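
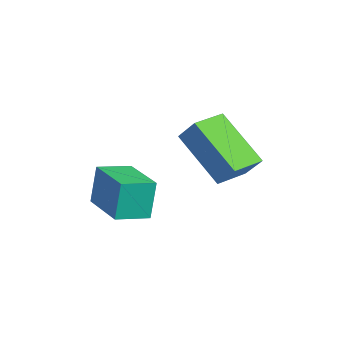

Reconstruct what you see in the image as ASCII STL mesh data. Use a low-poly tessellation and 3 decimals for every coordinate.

solid 
facet normal -0.577 0.816 0.026
outer loop
vertex -4.56 1.494 3.647
vertex -3.295 2.434 2.229
vertex -5.134 1.112 2.881
endloop
endfacet
facet normal -0.597 -0.443 0.669
outer loop
vertex -4.465 0.166 2.851
vertex -4.56 1.494 3.647
vertex -5.134 1.112 2.881
endloop
endfacet
facet normal -0.577 0.816 0.026
outer loop
vertex -5.134 1.112 2.881
vertex -3.295 2.434 2.229
vertex -3.87 2.052 1.463
endloop
endfacet
facet normal -0.558 -0.371 -0.743
outer loop
vertex -3.87 2.052 1.463
vertex -4.465 0.166 2.851
vertex -5.134 1.112 2.881
endloop
endfacet
facet normal 0.557 0.371 0.743
outer loop
vertex -4.56 1.494 3.647
vertex -2.626 1.488 2.199
vertex -3.295 2.434 2.229
endloop
endfacet
facet normal -0.596 -0.444 0.669
outer loop
vertex -3.89 0.548 3.617
vertex -4.56 1.494 3.647
vertex -4.465 0.166 2.851
endloop
endfacet
facet normal 0.557 0.371 0.743
outer loop
vertex -3.89 0.548 3.617
vertex -2.626 1.488 2.199
vertex -4.56 1.494 3.647
endloop
endfacet
facet normal 0.597 0.443 -0.669
outer loop
vertex -3.295 2.434 2.229
vertex -2.626 1.488 2.199
vertex -3.87 2.052 1.463
endloop
endfacet
facet normal -0.557 -0.371 -0.743
outer loop
vertex -3.2 1.106 1.433
vertex -4.465 0.166 2.851
vertex -3.87 2.052 1.463
endloop
endfacet
facet normal 0.597 0.444 -0.669
outer loop
vertex -3.87 2.052 1.463
vertex -2.626 1.488 2.199
vertex -3.2 1.106 1.433
endloop
endfacet
facet normal 0.577 -0.816 -0.026
outer loop
vertex -3.2 1.106 1.433
vertex -3.89 0.548 3.617
vertex -4.465 0.166 2.851
endloop
endfacet
facet normal 0.578 -0.816 -0.026
outer loop
vertex -2.626 1.488 2.199
vertex -3.89 0.548 3.617
vertex -3.2 1.106 1.433
endloop
endfacet
facet normal -0.958 -0.281 -0.051
outer loop
vertex -4.713 -2.211 1.653
vertex -5.014 -1.149 1.464
vertex -4.582 -2.414 0.305
endloop
endfacet
facet normal 0.269 -0.948 0.169
outer loop
vertex -2.866 -1.911 0.396
vertex -4.713 -2.211 1.653
vertex -4.582 -2.414 0.305
endloop
endfacet
facet normal -0.958 -0.281 -0.051
outer loop
vertex -4.582 -2.414 0.305
vertex -5.014 -1.149 1.464
vertex -4.883 -1.352 0.116
endloop
endfacet
facet normal 0.096 -0.148 -0.984
outer loop
vertex -4.883 -1.352 0.116
vertex -2.866 -1.911 0.396
vertex -4.582 -2.414 0.305
endloop
endfacet
facet normal -0.096 0.148 0.984
outer loop
vertex -4.713 -2.211 1.653
vertex -3.298 -0.646 1.555
vertex -5.014 -1.149 1.464
endloop
endfacet
facet normal 0.269 -0.948 0.169
outer loop
vertex -2.997 -1.708 1.744
vertex -4.713 -2.211 1.653
vertex -2.866 -1.911 0.396
endloop
endfacet
facet normal -0.096 0.148 0.984
outer loop
vertex -2.997 -1.708 1.744
vertex -3.298 -0.646 1.555
vertex -4.713 -2.211 1.653
endloop
endfacet
facet normal -0.269 0.948 -0.169
outer loop
vertex -5.014 -1.149 1.464
vertex -3.298 -0.646 1.555
vertex -4.883 -1.352 0.116
endloop
endfacet
facet normal 0.096 -0.148 -0.984
outer loop
vertex -3.167 -0.849 0.207
vertex -2.866 -1.911 0.396
vertex -4.883 -1.352 0.116
endloop
endfacet
facet normal -0.269 0.948 -0.169
outer loop
vertex -4.883 -1.352 0.116
vertex -3.298 -0.646 1.555
vertex -3.167 -0.849 0.207
endloop
endfacet
facet normal 0.958 0.281 0.051
outer loop
vertex -3.167 -0.849 0.207
vertex -2.997 -1.708 1.744
vertex -2.866 -1.911 0.396
endloop
endfacet
facet normal 0.958 0.281 0.051
outer loop
vertex -3.298 -0.646 1.555
vertex -2.997 -1.708 1.744
vertex -3.167 -0.849 0.207
endloop
endfacet

endsolid


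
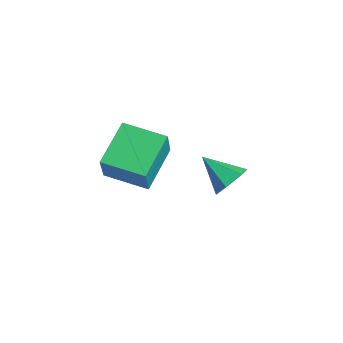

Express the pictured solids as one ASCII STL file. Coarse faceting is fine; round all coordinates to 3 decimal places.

solid 
facet normal 0.664 0.479 -0.574
outer loop
vertex -0.233 1.114 -1.778
vertex -0.865 1.63 -2.079
vertex -0.417 1.859 -1.369
endloop
endfacet
facet normal 0.380 -0.371 0.847
outer loop
vertex -0.233 1.114 -1.778
vertex -0.417 1.859 -1.369
vertex -1.975 0.83 -1.121
endloop
endfacet
facet normal 0.664 0.480 -0.574
outer loop
vertex -0.417 1.859 -1.369
vertex -0.865 1.63 -2.079
vertex -1.05 2.375 -1.67
endloop
endfacet
facet normal -0.114 0.393 0.913
outer loop
vertex -0.417 1.859 -1.369
vertex -1.05 2.375 -1.67
vertex -1.975 0.83 -1.121
endloop
endfacet
facet normal 0.665 0.479 -0.573
outer loop
vertex -1.05 2.375 -1.67
vertex -0.865 1.63 -2.079
vertex -1.497 2.147 -2.38
endloop
endfacet
facet normal -0.767 0.566 0.301
outer loop
vertex -1.05 2.375 -1.67
vertex -1.497 2.147 -2.38
vertex -1.975 0.83 -1.121
endloop
endfacet
facet normal 0.665 0.479 -0.574
outer loop
vertex -1.497 2.147 -2.38
vertex -0.865 1.63 -2.079
vertex -1.313 1.401 -2.789
endloop
endfacet
facet normal -0.927 -0.023 -0.375
outer loop
vertex -1.497 2.147 -2.38
vertex -1.313 1.401 -2.789
vertex -1.975 0.83 -1.121
endloop
endfacet
facet normal 0.664 0.479 -0.574
outer loop
vertex -1.313 1.401 -2.789
vertex -0.865 1.63 -2.079
vertex -0.681 0.885 -2.488
endloop
endfacet
facet normal -0.432 -0.787 -0.441
outer loop
vertex -1.313 1.401 -2.789
vertex -0.681 0.885 -2.488
vertex -1.975 0.83 -1.121
endloop
endfacet
facet normal 0.664 0.479 -0.574
outer loop
vertex -0.681 0.885 -2.488
vertex -0.865 1.63 -2.079
vertex -0.233 1.114 -1.778
endloop
endfacet
facet normal 0.221 -0.960 0.170
outer loop
vertex -0.681 0.885 -2.488
vertex -0.233 1.114 -1.778
vertex -1.975 0.83 -1.121
endloop
endfacet
facet normal -0.472 0.246 -0.846
outer loop
vertex -2.225 -2.265 0.799
vertex -0.974 -0.922 0.492
vertex -1.033 -3.617 -0.259
endloop
endfacet
facet normal -0.672 -0.722 0.165
outer loop
vertex -0.226 -4.038 1.188
vertex -2.225 -2.265 0.799
vertex -1.033 -3.617 -0.259
endloop
endfacet
facet normal -0.473 0.246 -0.846
outer loop
vertex -1.033 -3.617 -0.259
vertex -0.974 -0.922 0.492
vertex 0.217 -2.275 -0.567
endloop
endfacet
facet normal 0.570 -0.647 -0.506
outer loop
vertex 0.217 -2.275 -0.567
vertex -0.226 -4.038 1.188
vertex -1.033 -3.617 -0.259
endloop
endfacet
facet normal -0.570 0.647 0.506
outer loop
vertex -2.225 -2.265 0.799
vertex -0.167 -1.343 1.939
vertex -0.974 -0.922 0.492
endloop
endfacet
facet normal -0.672 -0.722 0.166
outer loop
vertex -1.417 -2.685 2.247
vertex -2.225 -2.265 0.799
vertex -0.226 -4.038 1.188
endloop
endfacet
facet normal -0.570 0.647 0.506
outer loop
vertex -1.417 -2.685 2.247
vertex -0.167 -1.343 1.939
vertex -2.225 -2.265 0.799
endloop
endfacet
facet normal 0.673 0.721 -0.165
outer loop
vertex -0.974 -0.922 0.492
vertex -0.167 -1.343 1.939
vertex 0.217 -2.275 -0.567
endloop
endfacet
facet normal 0.570 -0.647 -0.506
outer loop
vertex 1.025 -2.695 0.881
vertex -0.226 -4.038 1.188
vertex 0.217 -2.275 -0.567
endloop
endfacet
facet normal 0.672 0.722 -0.166
outer loop
vertex 0.217 -2.275 -0.567
vertex -0.167 -1.343 1.939
vertex 1.025 -2.695 0.881
endloop
endfacet
facet normal 0.472 -0.247 0.846
outer loop
vertex 1.025 -2.695 0.881
vertex -1.417 -2.685 2.247
vertex -0.226 -4.038 1.188
endloop
endfacet
facet normal 0.472 -0.246 0.846
outer loop
vertex -0.167 -1.343 1.939
vertex -1.417 -2.685 2.247
vertex 1.025 -2.695 0.881
endloop
endfacet

endsolid


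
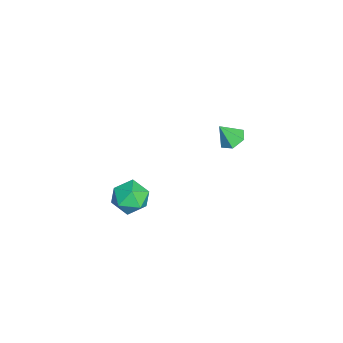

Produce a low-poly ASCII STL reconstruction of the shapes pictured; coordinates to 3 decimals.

solid 
facet normal -0.118 -0.232 0.966
outer loop
vertex -2.525 -2.314 -3.143
vertex -2.004 -3.13 -3.275
vertex -1.555 -2.3 -3.021
endloop
endfacet
facet normal -0.117 0.476 0.872
outer loop
vertex -2.525 -2.314 -3.143
vertex -1.555 -2.3 -3.021
vertex -1.999 -1.562 -3.483
endloop
endfacet
facet normal -0.643 0.640 0.420
outer loop
vertex -2.525 -2.314 -3.143
vertex -1.999 -1.562 -3.483
vertex -2.724 -1.936 -4.023
endloop
endfacet
facet normal -0.972 0.033 0.234
outer loop
vertex -2.525 -2.314 -3.143
vertex -2.724 -1.936 -4.023
vertex -2.726 -2.906 -3.895
endloop
endfacet
facet normal -0.647 -0.505 0.571
outer loop
vertex -2.525 -2.314 -3.143
vertex -2.726 -2.906 -3.895
vertex -2.004 -3.13 -3.275
endloop
endfacet
facet normal 0.502 0.655 0.565
outer loop
vertex -1.999 -1.562 -3.483
vertex -1.555 -2.3 -3.021
vertex -1.154 -1.914 -3.825
endloop
endfacet
facet normal 0.498 -0.489 0.716
outer loop
vertex -1.555 -2.3 -3.021
vertex -2.004 -3.13 -3.275
vertex -1.156 -2.884 -3.697
endloop
endfacet
facet normal -0.356 -0.931 0.078
outer loop
vertex -2.004 -3.13 -3.275
vertex -2.726 -2.906 -3.895
vertex -1.881 -3.258 -4.237
endloop
endfacet
facet normal -0.881 -0.060 -0.468
outer loop
vertex -2.726 -2.906 -3.895
vertex -2.724 -1.936 -4.023
vertex -2.325 -2.52 -4.699
endloop
endfacet
facet normal -0.351 0.921 -0.167
outer loop
vertex -2.724 -1.936 -4.023
vertex -1.999 -1.562 -3.483
vertex -1.876 -1.69 -4.445
endloop
endfacet
facet normal 0.972 -0.033 -0.234
outer loop
vertex -1.355 -2.506 -4.577
vertex -1.154 -1.914 -3.825
vertex -1.156 -2.884 -3.697
endloop
endfacet
facet normal 0.643 -0.640 -0.420
outer loop
vertex -1.355 -2.506 -4.577
vertex -1.156 -2.884 -3.697
vertex -1.881 -3.258 -4.237
endloop
endfacet
facet normal 0.117 -0.476 -0.872
outer loop
vertex -1.355 -2.506 -4.577
vertex -1.881 -3.258 -4.237
vertex -2.325 -2.52 -4.699
endloop
endfacet
facet normal 0.118 0.232 -0.966
outer loop
vertex -1.355 -2.506 -4.577
vertex -2.325 -2.52 -4.699
vertex -1.876 -1.69 -4.445
endloop
endfacet
facet normal 0.647 0.505 -0.571
outer loop
vertex -1.355 -2.506 -4.577
vertex -1.876 -1.69 -4.445
vertex -1.154 -1.914 -3.825
endloop
endfacet
facet normal 0.881 0.060 0.468
outer loop
vertex -1.156 -2.884 -3.697
vertex -1.154 -1.914 -3.825
vertex -1.555 -2.3 -3.021
endloop
endfacet
facet normal 0.351 -0.921 0.167
outer loop
vertex -1.881 -3.258 -4.237
vertex -1.156 -2.884 -3.697
vertex -2.004 -3.13 -3.275
endloop
endfacet
facet normal -0.502 -0.655 -0.565
outer loop
vertex -2.325 -2.52 -4.699
vertex -1.881 -3.258 -4.237
vertex -2.726 -2.906 -3.895
endloop
endfacet
facet normal -0.498 0.489 -0.716
outer loop
vertex -1.876 -1.69 -4.445
vertex -2.325 -2.52 -4.699
vertex -2.724 -1.936 -4.023
endloop
endfacet
facet normal 0.356 0.931 -0.078
outer loop
vertex -1.154 -1.914 -3.825
vertex -1.876 -1.69 -4.445
vertex -1.999 -1.562 -3.483
endloop
endfacet
facet normal -0.077 0.520 -0.851
outer loop
vertex -0.48 1.605 1.371
vertex -0.802 2.073 1.686
vertex -0.154 2.097 1.642
endloop
endfacet
facet normal 0.801 -0.589 0.107
outer loop
vertex -0.48 1.605 1.371
vertex -0.154 2.097 1.642
vertex -0.718 1.507 2.614
endloop
endfacet
facet normal -0.077 0.520 -0.851
outer loop
vertex -0.154 2.097 1.642
vertex -0.802 2.073 1.686
vertex -0.476 2.566 1.958
endloop
endfacet
facet normal 0.805 0.169 0.569
outer loop
vertex -0.154 2.097 1.642
vertex -0.476 2.566 1.958
vertex -0.718 1.507 2.614
endloop
endfacet
facet normal -0.077 0.520 -0.851
outer loop
vertex -0.476 2.566 1.958
vertex -0.802 2.073 1.686
vertex -1.124 2.542 2.002
endloop
endfacet
facet normal 0.039 0.520 0.853
outer loop
vertex -0.476 2.566 1.958
vertex -1.124 2.542 2.002
vertex -0.718 1.507 2.614
endloop
endfacet
facet normal -0.078 0.520 -0.851
outer loop
vertex -1.124 2.542 2.002
vertex -0.802 2.073 1.686
vertex -1.45 2.05 1.731
endloop
endfacet
facet normal -0.730 0.112 0.674
outer loop
vertex -1.124 2.542 2.002
vertex -1.45 2.05 1.731
vertex -0.718 1.507 2.614
endloop
endfacet
facet normal -0.078 0.520 -0.851
outer loop
vertex -1.45 2.05 1.731
vertex -0.802 2.073 1.686
vertex -1.128 1.581 1.415
endloop
endfacet
facet normal -0.734 -0.646 0.211
outer loop
vertex -1.45 2.05 1.731
vertex -1.128 1.581 1.415
vertex -0.718 1.507 2.614
endloop
endfacet
facet normal -0.077 0.520 -0.851
outer loop
vertex -1.128 1.581 1.415
vertex -0.802 2.073 1.686
vertex -0.48 1.605 1.371
endloop
endfacet
facet normal 0.032 -0.997 -0.072
outer loop
vertex -1.128 1.581 1.415
vertex -0.48 1.605 1.371
vertex -0.718 1.507 2.614
endloop
endfacet

endsolid


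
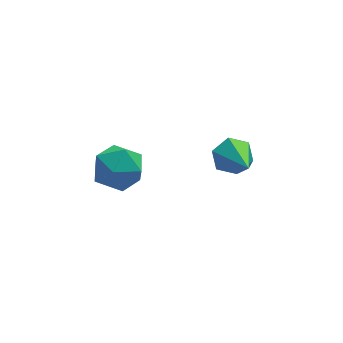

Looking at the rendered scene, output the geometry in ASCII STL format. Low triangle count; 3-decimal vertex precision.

solid 
facet normal -0.562 0.770 0.301
outer loop
vertex 0.235 -2.277 1.256
vertex 0.211 -2.549 1.906
vertex 0.727 -2.103 1.729
endloop
endfacet
facet normal -0.124 0.966 -0.227
outer loop
vertex 0.235 -2.277 1.256
vertex 0.727 -2.103 1.729
vertex 0.911 -2.236 1.062
endloop
endfacet
facet normal -0.261 0.552 -0.792
outer loop
vertex 0.235 -2.277 1.256
vertex 0.911 -2.236 1.062
vertex 0.508 -2.764 0.827
endloop
endfacet
facet normal -0.783 0.101 -0.613
outer loop
vertex 0.235 -2.277 1.256
vertex 0.508 -2.764 0.827
vertex 0.075 -2.957 1.348
endloop
endfacet
facet normal -0.970 0.237 0.063
outer loop
vertex 0.235 -2.277 1.256
vertex 0.075 -2.957 1.348
vertex 0.211 -2.549 1.906
endloop
endfacet
facet normal 0.547 0.837 -0.016
outer loop
vertex 0.911 -2.236 1.062
vertex 0.727 -2.103 1.729
vertex 1.305 -2.483 1.592
endloop
endfacet
facet normal -0.162 0.521 0.838
outer loop
vertex 0.727 -2.103 1.729
vertex 0.211 -2.549 1.906
vertex 0.872 -2.676 2.113
endloop
endfacet
facet normal -0.823 -0.344 0.452
outer loop
vertex 0.211 -2.549 1.906
vertex 0.075 -2.957 1.348
vertex 0.469 -3.204 1.878
endloop
endfacet
facet normal -0.522 -0.562 -0.642
outer loop
vertex 0.075 -2.957 1.348
vertex 0.508 -2.764 0.827
vertex 0.653 -3.337 1.211
endloop
endfacet
facet normal 0.324 0.167 -0.931
outer loop
vertex 0.508 -2.764 0.827
vertex 0.911 -2.236 1.062
vertex 1.169 -2.891 1.034
endloop
endfacet
facet normal 0.783 -0.101 0.613
outer loop
vertex 1.145 -3.163 1.684
vertex 1.305 -2.483 1.592
vertex 0.872 -2.676 2.113
endloop
endfacet
facet normal 0.261 -0.552 0.792
outer loop
vertex 1.145 -3.163 1.684
vertex 0.872 -2.676 2.113
vertex 0.469 -3.204 1.878
endloop
endfacet
facet normal 0.124 -0.966 0.227
outer loop
vertex 1.145 -3.163 1.684
vertex 0.469 -3.204 1.878
vertex 0.653 -3.337 1.211
endloop
endfacet
facet normal 0.562 -0.770 -0.301
outer loop
vertex 1.145 -3.163 1.684
vertex 0.653 -3.337 1.211
vertex 1.169 -2.891 1.034
endloop
endfacet
facet normal 0.970 -0.237 -0.063
outer loop
vertex 1.145 -3.163 1.684
vertex 1.169 -2.891 1.034
vertex 1.305 -2.483 1.592
endloop
endfacet
facet normal 0.522 0.562 0.642
outer loop
vertex 0.872 -2.676 2.113
vertex 1.305 -2.483 1.592
vertex 0.727 -2.103 1.729
endloop
endfacet
facet normal -0.324 -0.167 0.931
outer loop
vertex 0.469 -3.204 1.878
vertex 0.872 -2.676 2.113
vertex 0.211 -2.549 1.906
endloop
endfacet
facet normal -0.547 -0.837 0.016
outer loop
vertex 0.653 -3.337 1.211
vertex 0.469 -3.204 1.878
vertex 0.075 -2.957 1.348
endloop
endfacet
facet normal 0.162 -0.521 -0.838
outer loop
vertex 1.169 -2.891 1.034
vertex 0.653 -3.337 1.211
vertex 0.508 -2.764 0.827
endloop
endfacet
facet normal 0.823 0.344 -0.452
outer loop
vertex 1.305 -2.483 1.592
vertex 1.169 -2.891 1.034
vertex 0.911 -2.236 1.062
endloop
endfacet
facet normal -0.048 0.852 -0.522
outer loop
vertex 4.023 -2.584 0.726
vertex 3.538 -2.48 0.94
vertex 3.986 -2.304 1.186
endloop
endfacet
facet normal 0.956 -0.209 0.204
outer loop
vertex 4.023 -2.584 0.726
vertex 3.986 -2.304 1.186
vertex 3.602 -3.62 1.64
endloop
endfacet
facet normal -0.047 0.851 -0.523
outer loop
vertex 3.986 -2.304 1.186
vertex 3.538 -2.48 0.94
vertex 3.502 -2.199 1.4
endloop
endfacet
facet normal 0.430 0.180 0.885
outer loop
vertex 3.986 -2.304 1.186
vertex 3.502 -2.199 1.4
vertex 3.602 -3.62 1.64
endloop
endfacet
facet normal -0.047 0.851 -0.523
outer loop
vertex 3.502 -2.199 1.4
vertex 3.538 -2.48 0.94
vertex 3.054 -2.375 1.154
endloop
endfacet
facet normal -0.511 0.108 0.853
outer loop
vertex 3.502 -2.199 1.4
vertex 3.054 -2.375 1.154
vertex 3.602 -3.62 1.64
endloop
endfacet
facet normal -0.046 0.852 -0.522
outer loop
vertex 3.054 -2.375 1.154
vertex 3.538 -2.48 0.94
vertex 3.091 -2.655 0.694
endloop
endfacet
facet normal -0.925 -0.353 0.140
outer loop
vertex 3.054 -2.375 1.154
vertex 3.091 -2.655 0.694
vertex 3.602 -3.62 1.64
endloop
endfacet
facet normal -0.046 0.852 -0.522
outer loop
vertex 3.091 -2.655 0.694
vertex 3.538 -2.48 0.94
vertex 3.575 -2.76 0.48
endloop
endfacet
facet normal -0.399 -0.741 -0.540
outer loop
vertex 3.091 -2.655 0.694
vertex 3.575 -2.76 0.48
vertex 3.602 -3.62 1.64
endloop
endfacet
facet normal -0.048 0.852 -0.522
outer loop
vertex 3.575 -2.76 0.48
vertex 3.538 -2.48 0.94
vertex 4.023 -2.584 0.726
endloop
endfacet
facet normal 0.542 -0.669 -0.509
outer loop
vertex 3.575 -2.76 0.48
vertex 4.023 -2.584 0.726
vertex 3.602 -3.62 1.64
endloop
endfacet

endsolid


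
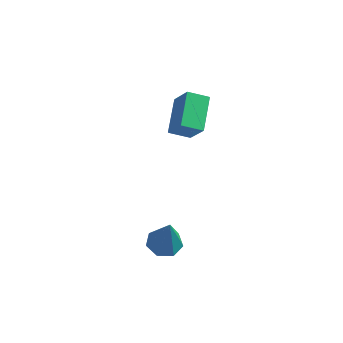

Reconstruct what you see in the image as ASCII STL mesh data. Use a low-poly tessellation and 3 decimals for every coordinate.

solid 
facet normal -0.828 -0.403 0.391
outer loop
vertex -0.882 2.704 0.718
vertex -1.762 3.215 -0.619
vertex -0.479 0.977 -0.208
endloop
endfacet
facet normal 0.523 -0.305 0.796
outer loop
vertex 0.482 1.445 -0.661
vertex -0.882 2.704 0.718
vertex -0.479 0.977 -0.208
endloop
endfacet
facet normal -0.828 -0.403 0.390
outer loop
vertex -0.479 0.977 -0.208
vertex -1.762 3.215 -0.619
vertex -1.358 1.489 -1.545
endloop
endfacet
facet normal 0.202 -0.863 -0.463
outer loop
vertex -1.358 1.489 -1.545
vertex 0.482 1.445 -0.661
vertex -0.479 0.977 -0.208
endloop
endfacet
facet normal -0.202 0.863 0.463
outer loop
vertex -0.882 2.704 0.718
vertex -0.801 3.683 -1.072
vertex -1.762 3.215 -0.619
endloop
endfacet
facet normal 0.524 -0.304 0.796
outer loop
vertex 0.078 3.171 0.265
vertex -0.882 2.704 0.718
vertex 0.482 1.445 -0.661
endloop
endfacet
facet normal -0.201 0.863 0.463
outer loop
vertex 0.078 3.171 0.265
vertex -0.801 3.683 -1.072
vertex -0.882 2.704 0.718
endloop
endfacet
facet normal -0.523 0.304 -0.796
outer loop
vertex -1.762 3.215 -0.619
vertex -0.801 3.683 -1.072
vertex -1.358 1.489 -1.545
endloop
endfacet
facet normal 0.202 -0.863 -0.463
outer loop
vertex -0.398 1.956 -1.998
vertex 0.482 1.445 -0.661
vertex -1.358 1.489 -1.545
endloop
endfacet
facet normal -0.524 0.304 -0.796
outer loop
vertex -1.358 1.489 -1.545
vertex -0.801 3.683 -1.072
vertex -0.398 1.956 -1.998
endloop
endfacet
facet normal 0.828 0.403 -0.391
outer loop
vertex -0.398 1.956 -1.998
vertex 0.078 3.171 0.265
vertex 0.482 1.445 -0.661
endloop
endfacet
facet normal 0.828 0.402 -0.390
outer loop
vertex -0.801 3.683 -1.072
vertex 0.078 3.171 0.265
vertex -0.398 1.956 -1.998
endloop
endfacet
facet normal -0.216 0.173 -0.961
outer loop
vertex 1.331 -3.029 -5.068
vertex 0.494 -3.258 -4.921
vertex 0.864 -2.461 -4.861
endloop
endfacet
facet normal 0.787 0.537 0.303
outer loop
vertex 1.331 -3.029 -5.068
vertex 0.864 -2.461 -4.861
vertex 0.926 -3.602 -2.999
endloop
endfacet
facet normal -0.215 0.172 -0.961
outer loop
vertex 0.864 -2.461 -4.861
vertex 0.494 -3.258 -4.921
vertex 0.118 -2.494 -4.7
endloop
endfacet
facet normal 0.074 0.851 0.519
outer loop
vertex 0.864 -2.461 -4.861
vertex 0.118 -2.494 -4.7
vertex 0.926 -3.602 -2.999
endloop
endfacet
facet normal -0.215 0.172 -0.961
outer loop
vertex 0.118 -2.494 -4.7
vertex 0.494 -3.258 -4.921
vertex -0.345 -3.101 -4.705
endloop
endfacet
facet normal -0.632 0.477 0.611
outer loop
vertex 0.118 -2.494 -4.7
vertex -0.345 -3.101 -4.705
vertex 0.926 -3.602 -2.999
endloop
endfacet
facet normal -0.216 0.171 -0.961
outer loop
vertex -0.345 -3.101 -4.705
vertex 0.494 -3.258 -4.921
vertex -0.176 -3.827 -4.872
endloop
endfacet
facet normal -0.804 -0.305 0.510
outer loop
vertex -0.345 -3.101 -4.705
vertex -0.176 -3.827 -4.872
vertex 0.926 -3.602 -2.999
endloop
endfacet
facet normal -0.217 0.172 -0.961
outer loop
vertex -0.176 -3.827 -4.872
vertex 0.494 -3.258 -4.921
vertex 0.497 -4.124 -5.077
endloop
endfacet
facet normal -0.311 -0.905 0.291
outer loop
vertex -0.176 -3.827 -4.872
vertex 0.497 -4.124 -5.077
vertex 0.926 -3.602 -2.999
endloop
endfacet
facet normal -0.216 0.172 -0.961
outer loop
vertex 0.497 -4.124 -5.077
vertex 0.494 -3.258 -4.921
vertex 1.168 -3.769 -5.164
endloop
endfacet
facet normal 0.476 -0.871 0.120
outer loop
vertex 0.497 -4.124 -5.077
vertex 1.168 -3.769 -5.164
vertex 0.926 -3.602 -2.999
endloop
endfacet
facet normal -0.216 0.172 -0.961
outer loop
vertex 1.168 -3.769 -5.164
vertex 0.494 -3.258 -4.921
vertex 1.331 -3.029 -5.068
endloop
endfacet
facet normal 0.965 -0.229 0.126
outer loop
vertex 1.168 -3.769 -5.164
vertex 1.331 -3.029 -5.068
vertex 0.926 -3.602 -2.999
endloop
endfacet

endsolid


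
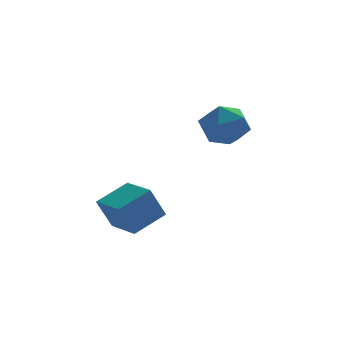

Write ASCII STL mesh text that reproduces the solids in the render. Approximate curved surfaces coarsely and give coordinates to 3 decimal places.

solid 
facet normal -0.616 0.347 0.707
outer loop
vertex 1.08 0.795 2.441
vertex 1.941 0.65 3.262
vertex 1.846 1.688 2.67
endloop
endfacet
facet normal -0.766 0.638 0.074
outer loop
vertex 1.08 0.795 2.441
vertex 1.846 1.688 2.67
vertex 1.533 1.443 1.539
endloop
endfacet
facet normal -0.918 0.111 -0.381
outer loop
vertex 1.08 0.795 2.441
vertex 1.533 1.443 1.539
vertex 1.434 0.253 1.432
endloop
endfacet
facet normal -0.861 -0.507 -0.030
outer loop
vertex 1.08 0.795 2.441
vertex 1.434 0.253 1.432
vertex 1.686 -0.237 2.497
endloop
endfacet
facet normal -0.675 -0.361 0.644
outer loop
vertex 1.08 0.795 2.441
vertex 1.686 -0.237 2.497
vertex 1.941 0.65 3.262
endloop
endfacet
facet normal -0.179 0.971 -0.161
outer loop
vertex 1.533 1.443 1.539
vertex 1.846 1.688 2.67
vertex 2.674 1.697 1.803
endloop
endfacet
facet normal 0.064 0.499 0.864
outer loop
vertex 1.846 1.688 2.67
vertex 1.941 0.65 3.262
vertex 2.926 1.207 2.868
endloop
endfacet
facet normal -0.032 -0.647 0.761
outer loop
vertex 1.941 0.65 3.262
vertex 1.686 -0.237 2.497
vertex 2.827 0.017 2.761
endloop
endfacet
facet normal -0.334 -0.884 -0.328
outer loop
vertex 1.686 -0.237 2.497
vertex 1.434 0.253 1.432
vertex 2.514 -0.228 1.63
endloop
endfacet
facet normal -0.425 0.116 -0.898
outer loop
vertex 1.434 0.253 1.432
vertex 1.533 1.443 1.539
vertex 2.419 0.81 1.038
endloop
endfacet
facet normal 0.861 0.507 0.030
outer loop
vertex 3.28 0.665 1.859
vertex 2.674 1.697 1.803
vertex 2.926 1.207 2.868
endloop
endfacet
facet normal 0.918 -0.111 0.381
outer loop
vertex 3.28 0.665 1.859
vertex 2.926 1.207 2.868
vertex 2.827 0.017 2.761
endloop
endfacet
facet normal 0.766 -0.638 -0.074
outer loop
vertex 3.28 0.665 1.859
vertex 2.827 0.017 2.761
vertex 2.514 -0.228 1.63
endloop
endfacet
facet normal 0.616 -0.347 -0.707
outer loop
vertex 3.28 0.665 1.859
vertex 2.514 -0.228 1.63
vertex 2.419 0.81 1.038
endloop
endfacet
facet normal 0.675 0.361 -0.644
outer loop
vertex 3.28 0.665 1.859
vertex 2.419 0.81 1.038
vertex 2.674 1.697 1.803
endloop
endfacet
facet normal 0.334 0.884 0.328
outer loop
vertex 2.926 1.207 2.868
vertex 2.674 1.697 1.803
vertex 1.846 1.688 2.67
endloop
endfacet
facet normal 0.425 -0.116 0.898
outer loop
vertex 2.827 0.017 2.761
vertex 2.926 1.207 2.868
vertex 1.941 0.65 3.262
endloop
endfacet
facet normal 0.179 -0.971 0.161
outer loop
vertex 2.514 -0.228 1.63
vertex 2.827 0.017 2.761
vertex 1.686 -0.237 2.497
endloop
endfacet
facet normal -0.064 -0.499 -0.864
outer loop
vertex 2.419 0.81 1.038
vertex 2.514 -0.228 1.63
vertex 1.434 0.253 1.432
endloop
endfacet
facet normal 0.032 0.647 -0.761
outer loop
vertex 2.674 1.697 1.803
vertex 2.419 0.81 1.038
vertex 1.533 1.443 1.539
endloop
endfacet
facet normal -0.821 -0.385 -0.421
outer loop
vertex -2.84 -2.864 -0.906
vertex -3.497 -1.344 -1.015
vertex -2.182 -2.684 -2.353
endloop
endfacet
facet normal 0.396 -0.916 0.066
outer loop
vertex -0.803 -2.036 -1.645
vertex -2.84 -2.864 -0.906
vertex -2.182 -2.684 -2.353
endloop
endfacet
facet normal -0.821 -0.385 -0.421
outer loop
vertex -2.182 -2.684 -2.353
vertex -3.497 -1.344 -1.015
vertex -2.839 -1.164 -2.462
endloop
endfacet
facet normal 0.411 0.113 -0.904
outer loop
vertex -2.839 -1.164 -2.462
vertex -0.803 -2.036 -1.645
vertex -2.182 -2.684 -2.353
endloop
endfacet
facet normal -0.411 -0.113 0.904
outer loop
vertex -2.84 -2.864 -0.906
vertex -2.118 -0.696 -0.307
vertex -3.497 -1.344 -1.015
endloop
endfacet
facet normal 0.396 -0.916 0.066
outer loop
vertex -1.461 -2.216 -0.198
vertex -2.84 -2.864 -0.906
vertex -0.803 -2.036 -1.645
endloop
endfacet
facet normal -0.411 -0.113 0.904
outer loop
vertex -1.461 -2.216 -0.198
vertex -2.118 -0.696 -0.307
vertex -2.84 -2.864 -0.906
endloop
endfacet
facet normal -0.396 0.916 -0.066
outer loop
vertex -3.497 -1.344 -1.015
vertex -2.118 -0.696 -0.307
vertex -2.839 -1.164 -2.462
endloop
endfacet
facet normal 0.411 0.113 -0.904
outer loop
vertex -1.46 -0.516 -1.754
vertex -0.803 -2.036 -1.645
vertex -2.839 -1.164 -2.462
endloop
endfacet
facet normal -0.396 0.916 -0.066
outer loop
vertex -2.839 -1.164 -2.462
vertex -2.118 -0.696 -0.307
vertex -1.46 -0.516 -1.754
endloop
endfacet
facet normal 0.821 0.385 0.421
outer loop
vertex -1.46 -0.516 -1.754
vertex -1.461 -2.216 -0.198
vertex -0.803 -2.036 -1.645
endloop
endfacet
facet normal 0.821 0.385 0.421
outer loop
vertex -2.118 -0.696 -0.307
vertex -1.461 -2.216 -0.198
vertex -1.46 -0.516 -1.754
endloop
endfacet

endsolid


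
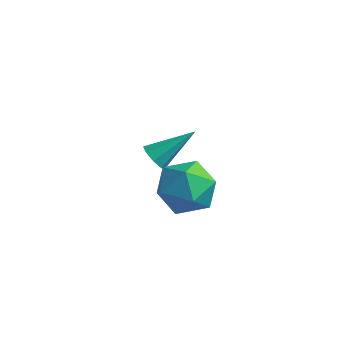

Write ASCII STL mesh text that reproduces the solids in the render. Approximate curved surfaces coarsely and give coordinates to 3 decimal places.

solid 
facet normal -0.336 0.194 0.922
outer loop
vertex -0.078 -1.281 0.811
vertex -0.784 -2.039 0.713
vertex 0.158 -2.252 1.101
endloop
endfacet
facet normal 0.358 0.346 0.867
outer loop
vertex -0.078 -1.281 0.811
vertex 0.158 -2.252 1.101
vertex 0.857 -1.68 0.584
endloop
endfacet
facet normal 0.438 0.829 0.348
outer loop
vertex -0.078 -1.281 0.811
vertex 0.857 -1.68 0.584
vertex 0.347 -1.113 -0.125
endloop
endfacet
facet normal -0.207 0.975 0.081
outer loop
vertex -0.078 -1.281 0.811
vertex 0.347 -1.113 -0.125
vertex -0.667 -1.335 -0.045
endloop
endfacet
facet normal -0.686 0.583 0.435
outer loop
vertex -0.078 -1.281 0.811
vertex -0.667 -1.335 -0.045
vertex -0.784 -2.039 0.713
endloop
endfacet
facet normal 0.700 -0.250 0.670
outer loop
vertex 0.857 -1.68 0.584
vertex 0.158 -2.252 1.101
vertex 0.727 -2.685 0.345
endloop
endfacet
facet normal -0.424 -0.495 0.759
outer loop
vertex 0.158 -2.252 1.101
vertex -0.784 -2.039 0.713
vertex -0.287 -2.907 0.425
endloop
endfacet
facet normal -0.990 0.135 -0.028
outer loop
vertex -0.784 -2.039 0.713
vertex -0.667 -1.335 -0.045
vertex -0.797 -2.34 -0.284
endloop
endfacet
facet normal -0.216 0.768 -0.602
outer loop
vertex -0.667 -1.335 -0.045
vertex 0.347 -1.113 -0.125
vertex -0.098 -1.768 -0.801
endloop
endfacet
facet normal 0.829 0.532 -0.171
outer loop
vertex 0.347 -1.113 -0.125
vertex 0.857 -1.68 0.584
vertex 0.844 -1.981 -0.413
endloop
endfacet
facet normal 0.207 -0.975 -0.081
outer loop
vertex 0.138 -2.739 -0.511
vertex 0.727 -2.685 0.345
vertex -0.287 -2.907 0.425
endloop
endfacet
facet normal -0.438 -0.829 -0.348
outer loop
vertex 0.138 -2.739 -0.511
vertex -0.287 -2.907 0.425
vertex -0.797 -2.34 -0.284
endloop
endfacet
facet normal -0.358 -0.346 -0.867
outer loop
vertex 0.138 -2.739 -0.511
vertex -0.797 -2.34 -0.284
vertex -0.098 -1.768 -0.801
endloop
endfacet
facet normal 0.336 -0.194 -0.922
outer loop
vertex 0.138 -2.739 -0.511
vertex -0.098 -1.768 -0.801
vertex 0.844 -1.981 -0.413
endloop
endfacet
facet normal 0.686 -0.583 -0.435
outer loop
vertex 0.138 -2.739 -0.511
vertex 0.844 -1.981 -0.413
vertex 0.727 -2.685 0.345
endloop
endfacet
facet normal 0.216 -0.768 0.602
outer loop
vertex -0.287 -2.907 0.425
vertex 0.727 -2.685 0.345
vertex 0.158 -2.252 1.101
endloop
endfacet
facet normal -0.829 -0.532 0.171
outer loop
vertex -0.797 -2.34 -0.284
vertex -0.287 -2.907 0.425
vertex -0.784 -2.039 0.713
endloop
endfacet
facet normal -0.700 0.250 -0.670
outer loop
vertex -0.098 -1.768 -0.801
vertex -0.797 -2.34 -0.284
vertex -0.667 -1.335 -0.045
endloop
endfacet
facet normal 0.424 0.495 -0.759
outer loop
vertex 0.844 -1.981 -0.413
vertex -0.098 -1.768 -0.801
vertex 0.347 -1.113 -0.125
endloop
endfacet
facet normal 0.990 -0.135 0.028
outer loop
vertex 0.727 -2.685 0.345
vertex 0.844 -1.981 -0.413
vertex 0.857 -1.68 0.584
endloop
endfacet
facet normal -0.505 -0.655 -0.563
outer loop
vertex -3.047 0.724 -2.056
vertex -3.317 1.147 -2.306
vertex -2.842 0.866 -2.405
endloop
endfacet
facet normal 0.835 -0.459 0.304
outer loop
vertex -3.047 0.724 -2.056
vertex -2.842 0.866 -2.405
vertex -2.463 2.253 -1.354
endloop
endfacet
facet normal -0.504 -0.654 -0.564
outer loop
vertex -2.842 0.866 -2.405
vertex -3.317 1.147 -2.306
vertex -2.916 1.173 -2.695
endloop
endfacet
facet normal 0.956 -0.042 -0.289
outer loop
vertex -2.842 0.866 -2.405
vertex -2.916 1.173 -2.695
vertex -2.463 2.253 -1.354
endloop
endfacet
facet normal -0.504 -0.655 -0.563
outer loop
vertex -2.916 1.173 -2.695
vertex -3.317 1.147 -2.306
vertex -3.224 1.464 -2.758
endloop
endfacet
facet normal 0.605 0.508 -0.613
outer loop
vertex -2.916 1.173 -2.695
vertex -3.224 1.464 -2.758
vertex -2.463 2.253 -1.354
endloop
endfacet
facet normal -0.507 -0.653 -0.562
outer loop
vertex -3.224 1.464 -2.758
vertex -3.317 1.147 -2.306
vertex -3.586 1.57 -2.555
endloop
endfacet
facet normal -0.015 0.875 -0.484
outer loop
vertex -3.224 1.464 -2.758
vertex -3.586 1.57 -2.555
vertex -2.463 2.253 -1.354
endloop
endfacet
facet normal -0.506 -0.653 -0.563
outer loop
vertex -3.586 1.57 -2.555
vertex -3.317 1.147 -2.306
vertex -3.791 1.428 -2.206
endloop
endfacet
facet normal -0.539 0.842 0.026
outer loop
vertex -3.586 1.57 -2.555
vertex -3.791 1.428 -2.206
vertex -2.463 2.253 -1.354
endloop
endfacet
facet normal -0.506 -0.653 -0.564
outer loop
vertex -3.791 1.428 -2.206
vertex -3.317 1.147 -2.306
vertex -3.718 1.121 -1.916
endloop
endfacet
facet normal -0.661 0.426 0.618
outer loop
vertex -3.791 1.428 -2.206
vertex -3.718 1.121 -1.916
vertex -2.463 2.253 -1.354
endloop
endfacet
facet normal -0.504 -0.655 -0.562
outer loop
vertex -3.718 1.121 -1.916
vertex -3.317 1.147 -2.306
vertex -3.41 0.83 -1.853
endloop
endfacet
facet normal -0.310 -0.124 0.943
outer loop
vertex -3.718 1.121 -1.916
vertex -3.41 0.83 -1.853
vertex -2.463 2.253 -1.354
endloop
endfacet
facet normal -0.505 -0.655 -0.562
outer loop
vertex -3.41 0.83 -1.853
vertex -3.317 1.147 -2.306
vertex -3.047 0.724 -2.056
endloop
endfacet
facet normal 0.311 -0.492 0.813
outer loop
vertex -3.41 0.83 -1.853
vertex -3.047 0.724 -2.056
vertex -2.463 2.253 -1.354
endloop
endfacet

endsolid


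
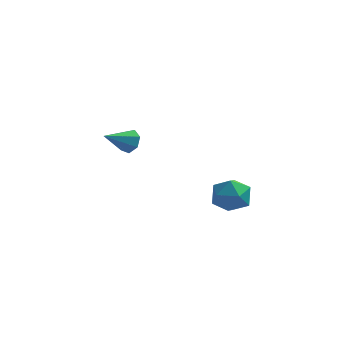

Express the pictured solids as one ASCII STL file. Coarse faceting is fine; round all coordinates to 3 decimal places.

solid 
facet normal 0.607 0.627 -0.489
outer loop
vertex -1.536 1.663 -2.477
vertex -2.051 1.826 -2.907
vertex -1.879 2.125 -2.31
endloop
endfacet
facet normal 0.292 -0.126 0.948
outer loop
vertex -1.536 1.663 -2.477
vertex -1.879 2.125 -2.31
vertex -3.009 0.834 -2.133
endloop
endfacet
facet normal 0.606 0.628 -0.489
outer loop
vertex -1.879 2.125 -2.31
vertex -2.051 1.826 -2.907
vertex -2.351 2.361 -2.592
endloop
endfacet
facet normal -0.317 0.396 0.862
outer loop
vertex -1.879 2.125 -2.31
vertex -2.351 2.361 -2.592
vertex -3.009 0.834 -2.133
endloop
endfacet
facet normal 0.605 0.628 -0.490
outer loop
vertex -2.351 2.361 -2.592
vertex -2.051 1.826 -2.907
vertex -2.598 2.194 -3.111
endloop
endfacet
facet normal -0.855 0.447 0.263
outer loop
vertex -2.351 2.361 -2.592
vertex -2.598 2.194 -3.111
vertex -3.009 0.834 -2.133
endloop
endfacet
facet normal 0.605 0.627 -0.490
outer loop
vertex -2.598 2.194 -3.111
vertex -2.051 1.826 -2.907
vertex -2.433 1.749 -3.477
endloop
endfacet
facet normal -0.916 -0.011 -0.400
outer loop
vertex -2.598 2.194 -3.111
vertex -2.433 1.749 -3.477
vertex -3.009 0.834 -2.133
endloop
endfacet
facet normal 0.606 0.626 -0.491
outer loop
vertex -2.433 1.749 -3.477
vertex -2.051 1.826 -2.907
vertex -1.981 1.362 -3.413
endloop
endfacet
facet normal -0.454 -0.634 -0.626
outer loop
vertex -2.433 1.749 -3.477
vertex -1.981 1.362 -3.413
vertex -3.009 0.834 -2.133
endloop
endfacet
facet normal 0.606 0.626 -0.490
outer loop
vertex -1.981 1.362 -3.413
vertex -2.051 1.826 -2.907
vertex -1.582 1.324 -2.968
endloop
endfacet
facet normal 0.183 -0.952 -0.246
outer loop
vertex -1.981 1.362 -3.413
vertex -1.582 1.324 -2.968
vertex -3.009 0.834 -2.133
endloop
endfacet
facet normal 0.607 0.626 -0.489
outer loop
vertex -1.582 1.324 -2.968
vertex -2.051 1.826 -2.907
vertex -1.536 1.663 -2.477
endloop
endfacet
facet normal 0.515 -0.727 0.454
outer loop
vertex -1.582 1.324 -2.968
vertex -1.536 1.663 -2.477
vertex -3.009 0.834 -2.133
endloop
endfacet
facet normal 0.329 0.429 0.841
outer loop
vertex 3.448 -2.706 -2.265
vertex 3.406 -3.56 -1.813
vertex 4.217 -3.292 -2.267
endloop
endfacet
facet normal 0.585 0.766 0.266
outer loop
vertex 3.448 -2.706 -2.265
vertex 4.217 -3.292 -2.267
vertex 3.967 -2.821 -3.073
endloop
endfacet
facet normal 0.030 0.992 -0.122
outer loop
vertex 3.448 -2.706 -2.265
vertex 3.967 -2.821 -3.073
vertex 3.001 -2.797 -3.118
endloop
endfacet
facet normal -0.568 0.795 0.213
outer loop
vertex 3.448 -2.706 -2.265
vertex 3.001 -2.797 -3.118
vertex 2.654 -3.254 -2.339
endloop
endfacet
facet normal -0.384 0.447 0.808
outer loop
vertex 3.448 -2.706 -2.265
vertex 2.654 -3.254 -2.339
vertex 3.406 -3.56 -1.813
endloop
endfacet
facet normal 0.948 0.292 -0.123
outer loop
vertex 3.967 -2.821 -3.073
vertex 4.217 -3.292 -2.267
vertex 4.246 -3.746 -3.121
endloop
endfacet
facet normal 0.535 -0.253 0.806
outer loop
vertex 4.217 -3.292 -2.267
vertex 3.406 -3.56 -1.813
vertex 3.899 -4.203 -2.342
endloop
endfacet
facet normal -0.618 -0.226 0.753
outer loop
vertex 3.406 -3.56 -1.813
vertex 2.654 -3.254 -2.339
vertex 2.933 -4.179 -2.387
endloop
endfacet
facet normal -0.917 0.338 -0.211
outer loop
vertex 2.654 -3.254 -2.339
vertex 3.001 -2.797 -3.118
vertex 2.683 -3.708 -3.193
endloop
endfacet
facet normal 0.051 0.658 -0.752
outer loop
vertex 3.001 -2.797 -3.118
vertex 3.967 -2.821 -3.073
vertex 3.494 -3.44 -3.647
endloop
endfacet
facet normal 0.568 -0.795 -0.213
outer loop
vertex 3.452 -4.294 -3.195
vertex 4.246 -3.746 -3.121
vertex 3.899 -4.203 -2.342
endloop
endfacet
facet normal -0.030 -0.992 0.122
outer loop
vertex 3.452 -4.294 -3.195
vertex 3.899 -4.203 -2.342
vertex 2.933 -4.179 -2.387
endloop
endfacet
facet normal -0.585 -0.766 -0.266
outer loop
vertex 3.452 -4.294 -3.195
vertex 2.933 -4.179 -2.387
vertex 2.683 -3.708 -3.193
endloop
endfacet
facet normal -0.329 -0.429 -0.841
outer loop
vertex 3.452 -4.294 -3.195
vertex 2.683 -3.708 -3.193
vertex 3.494 -3.44 -3.647
endloop
endfacet
facet normal 0.384 -0.447 -0.808
outer loop
vertex 3.452 -4.294 -3.195
vertex 3.494 -3.44 -3.647
vertex 4.246 -3.746 -3.121
endloop
endfacet
facet normal 0.917 -0.338 0.211
outer loop
vertex 3.899 -4.203 -2.342
vertex 4.246 -3.746 -3.121
vertex 4.217 -3.292 -2.267
endloop
endfacet
facet normal -0.051 -0.658 0.752
outer loop
vertex 2.933 -4.179 -2.387
vertex 3.899 -4.203 -2.342
vertex 3.406 -3.56 -1.813
endloop
endfacet
facet normal -0.948 -0.292 0.123
outer loop
vertex 2.683 -3.708 -3.193
vertex 2.933 -4.179 -2.387
vertex 2.654 -3.254 -2.339
endloop
endfacet
facet normal -0.535 0.253 -0.806
outer loop
vertex 3.494 -3.44 -3.647
vertex 2.683 -3.708 -3.193
vertex 3.001 -2.797 -3.118
endloop
endfacet
facet normal 0.618 0.226 -0.753
outer loop
vertex 4.246 -3.746 -3.121
vertex 3.494 -3.44 -3.647
vertex 3.967 -2.821 -3.073
endloop
endfacet

endsolid


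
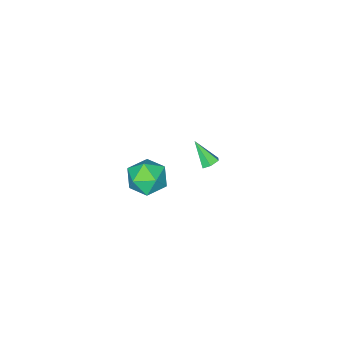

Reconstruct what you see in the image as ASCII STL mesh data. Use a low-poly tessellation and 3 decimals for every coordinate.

solid 
facet normal -0.067 0.664 -0.745
outer loop
vertex -2.477 -3.352 -4.626
vertex -3.003 -3.332 -4.561
vertex -2.69 -2.999 -4.292
endloop
endfacet
facet normal 0.895 0.140 0.423
outer loop
vertex -2.477 -3.352 -4.626
vertex -2.69 -2.999 -4.292
vertex -2.897 -4.368 -3.399
endloop
endfacet
facet normal -0.068 0.665 -0.744
outer loop
vertex -2.69 -2.999 -4.292
vertex -3.003 -3.332 -4.561
vertex -3.216 -2.98 -4.227
endloop
endfacet
facet normal 0.123 0.529 0.840
outer loop
vertex -2.69 -2.999 -4.292
vertex -3.216 -2.98 -4.227
vertex -2.897 -4.368 -3.399
endloop
endfacet
facet normal -0.068 0.665 -0.744
outer loop
vertex -3.216 -2.98 -4.227
vertex -3.003 -3.332 -4.561
vertex -3.528 -3.313 -4.496
endloop
endfacet
facet normal -0.754 0.200 0.626
outer loop
vertex -3.216 -2.98 -4.227
vertex -3.528 -3.313 -4.496
vertex -2.897 -4.368 -3.399
endloop
endfacet
facet normal -0.068 0.664 -0.745
outer loop
vertex -3.528 -3.313 -4.496
vertex -3.003 -3.332 -4.561
vertex -3.315 -3.665 -4.829
endloop
endfacet
facet normal -0.857 -0.516 -0.003
outer loop
vertex -3.528 -3.313 -4.496
vertex -3.315 -3.665 -4.829
vertex -2.897 -4.368 -3.399
endloop
endfacet
facet normal -0.068 0.664 -0.745
outer loop
vertex -3.315 -3.665 -4.829
vertex -3.003 -3.332 -4.561
vertex -2.79 -3.685 -4.895
endloop
endfacet
facet normal -0.087 -0.904 -0.419
outer loop
vertex -3.315 -3.665 -4.829
vertex -2.79 -3.685 -4.895
vertex -2.897 -4.368 -3.399
endloop
endfacet
facet normal -0.067 0.664 -0.745
outer loop
vertex -2.79 -3.685 -4.895
vertex -3.003 -3.332 -4.561
vertex -2.477 -3.352 -4.626
endloop
endfacet
facet normal 0.791 -0.576 -0.207
outer loop
vertex -2.79 -3.685 -4.895
vertex -2.477 -3.352 -4.626
vertex -2.897 -4.368 -3.399
endloop
endfacet
facet normal -0.395 0.857 0.330
outer loop
vertex 3.178 -0.038 1.023
vertex 2.813 -0.542 1.896
vertex 3.788 -0.095 1.903
endloop
endfacet
facet normal 0.186 0.980 -0.066
outer loop
vertex 3.178 -0.038 1.023
vertex 3.788 -0.095 1.903
vertex 4.227 -0.243 0.936
endloop
endfacet
facet normal 0.078 0.699 -0.711
outer loop
vertex 3.178 -0.038 1.023
vertex 4.227 -0.243 0.936
vertex 3.524 -0.781 0.331
endloop
endfacet
facet normal -0.571 0.401 -0.716
outer loop
vertex 3.178 -0.038 1.023
vertex 3.524 -0.781 0.331
vertex 2.65 -0.966 0.924
endloop
endfacet
facet normal -0.863 0.499 -0.073
outer loop
vertex 3.178 -0.038 1.023
vertex 2.65 -0.966 0.924
vertex 2.813 -0.542 1.896
endloop
endfacet
facet normal 0.735 0.636 0.236
outer loop
vertex 4.227 -0.243 0.936
vertex 3.788 -0.095 1.903
vertex 4.51 -0.874 1.756
endloop
endfacet
facet normal -0.207 0.437 0.875
outer loop
vertex 3.788 -0.095 1.903
vertex 2.813 -0.542 1.896
vertex 3.636 -1.059 2.349
endloop
endfacet
facet normal -0.964 -0.142 0.224
outer loop
vertex 2.813 -0.542 1.896
vertex 2.65 -0.966 0.924
vertex 2.933 -1.597 1.744
endloop
endfacet
facet normal -0.491 -0.301 -0.818
outer loop
vertex 2.65 -0.966 0.924
vertex 3.524 -0.781 0.331
vertex 3.372 -1.745 0.777
endloop
endfacet
facet normal 0.559 0.180 -0.810
outer loop
vertex 3.524 -0.781 0.331
vertex 4.227 -0.243 0.936
vertex 4.347 -1.298 0.784
endloop
endfacet
facet normal 0.571 -0.401 0.716
outer loop
vertex 3.982 -1.802 1.657
vertex 4.51 -0.874 1.756
vertex 3.636 -1.059 2.349
endloop
endfacet
facet normal -0.078 -0.699 0.711
outer loop
vertex 3.982 -1.802 1.657
vertex 3.636 -1.059 2.349
vertex 2.933 -1.597 1.744
endloop
endfacet
facet normal -0.186 -0.980 0.066
outer loop
vertex 3.982 -1.802 1.657
vertex 2.933 -1.597 1.744
vertex 3.372 -1.745 0.777
endloop
endfacet
facet normal 0.395 -0.857 -0.330
outer loop
vertex 3.982 -1.802 1.657
vertex 3.372 -1.745 0.777
vertex 4.347 -1.298 0.784
endloop
endfacet
facet normal 0.863 -0.499 0.073
outer loop
vertex 3.982 -1.802 1.657
vertex 4.347 -1.298 0.784
vertex 4.51 -0.874 1.756
endloop
endfacet
facet normal 0.491 0.301 0.818
outer loop
vertex 3.636 -1.059 2.349
vertex 4.51 -0.874 1.756
vertex 3.788 -0.095 1.903
endloop
endfacet
facet normal -0.559 -0.180 0.810
outer loop
vertex 2.933 -1.597 1.744
vertex 3.636 -1.059 2.349
vertex 2.813 -0.542 1.896
endloop
endfacet
facet normal -0.735 -0.636 -0.236
outer loop
vertex 3.372 -1.745 0.777
vertex 2.933 -1.597 1.744
vertex 2.65 -0.966 0.924
endloop
endfacet
facet normal 0.207 -0.437 -0.875
outer loop
vertex 4.347 -1.298 0.784
vertex 3.372 -1.745 0.777
vertex 3.524 -0.781 0.331
endloop
endfacet
facet normal 0.964 0.142 -0.224
outer loop
vertex 4.51 -0.874 1.756
vertex 4.347 -1.298 0.784
vertex 4.227 -0.243 0.936
endloop
endfacet

endsolid


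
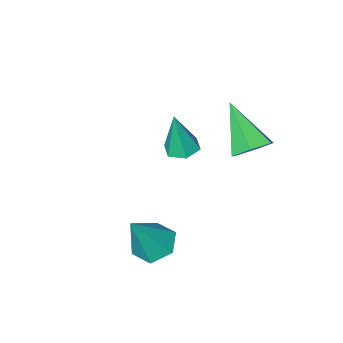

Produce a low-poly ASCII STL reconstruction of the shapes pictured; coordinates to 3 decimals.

solid 
facet normal -0.492 -0.061 -0.868
outer loop
vertex 2.694 1.629 -1.546
vertex 1.975 1.86 -1.155
vertex 2.487 2.452 -1.487
endloop
endfacet
facet normal 0.955 0.251 -0.156
outer loop
vertex 2.694 1.629 -1.546
vertex 2.487 2.452 -1.487
vertex 2.945 1.98 0.555
endloop
endfacet
facet normal -0.492 -0.062 -0.868
outer loop
vertex 2.487 2.452 -1.487
vertex 1.975 1.86 -1.155
vertex 1.768 2.682 -1.096
endloop
endfacet
facet normal 0.366 0.921 0.131
outer loop
vertex 2.487 2.452 -1.487
vertex 1.768 2.682 -1.096
vertex 2.945 1.98 0.555
endloop
endfacet
facet normal -0.493 -0.062 -0.868
outer loop
vertex 1.768 2.682 -1.096
vertex 1.975 1.86 -1.155
vertex 1.257 2.09 -0.764
endloop
endfacet
facet normal -0.417 0.691 0.591
outer loop
vertex 1.768 2.682 -1.096
vertex 1.257 2.09 -0.764
vertex 2.945 1.98 0.555
endloop
endfacet
facet normal -0.492 -0.061 -0.868
outer loop
vertex 1.257 2.09 -0.764
vertex 1.975 1.86 -1.155
vertex 1.464 1.268 -0.824
endloop
endfacet
facet normal -0.610 -0.209 0.764
outer loop
vertex 1.257 2.09 -0.764
vertex 1.464 1.268 -0.824
vertex 2.945 1.98 0.555
endloop
endfacet
facet normal -0.492 -0.061 -0.868
outer loop
vertex 1.464 1.268 -0.824
vertex 1.975 1.86 -1.155
vertex 2.182 1.037 -1.215
endloop
endfacet
facet normal -0.022 -0.878 0.478
outer loop
vertex 1.464 1.268 -0.824
vertex 2.182 1.037 -1.215
vertex 2.945 1.98 0.555
endloop
endfacet
facet normal -0.492 -0.060 -0.869
outer loop
vertex 2.182 1.037 -1.215
vertex 1.975 1.86 -1.155
vertex 2.694 1.629 -1.546
endloop
endfacet
facet normal 0.761 -0.648 0.017
outer loop
vertex 2.182 1.037 -1.215
vertex 2.694 1.629 -1.546
vertex 2.945 1.98 0.555
endloop
endfacet
facet normal 0.051 0.756 -0.653
outer loop
vertex -1.027 2.139 2.224
vertex -1.4 2.616 2.747
vertex -0.601 2.565 2.75
endloop
endfacet
facet normal 0.782 -0.607 -0.141
outer loop
vertex -1.027 2.139 2.224
vertex -0.601 2.565 2.75
vertex -1.5 1.104 4.053
endloop
endfacet
facet normal 0.051 0.756 -0.653
outer loop
vertex -0.601 2.565 2.75
vertex -1.4 2.616 2.747
vertex -0.974 3.042 3.273
endloop
endfacet
facet normal 0.818 0.009 0.575
outer loop
vertex -0.601 2.565 2.75
vertex -0.974 3.042 3.273
vertex -1.5 1.104 4.053
endloop
endfacet
facet normal 0.051 0.756 -0.653
outer loop
vertex -0.974 3.042 3.273
vertex -1.4 2.616 2.747
vertex -1.772 3.093 3.27
endloop
endfacet
facet normal 0.020 0.369 0.929
outer loop
vertex -0.974 3.042 3.273
vertex -1.772 3.093 3.27
vertex -1.5 1.104 4.053
endloop
endfacet
facet normal 0.050 0.755 -0.653
outer loop
vertex -1.772 3.093 3.27
vertex -1.4 2.616 2.747
vertex -2.198 2.666 2.744
endloop
endfacet
facet normal -0.815 0.112 0.569
outer loop
vertex -1.772 3.093 3.27
vertex -2.198 2.666 2.744
vertex -1.5 1.104 4.053
endloop
endfacet
facet normal 0.050 0.755 -0.653
outer loop
vertex -2.198 2.666 2.744
vertex -1.4 2.616 2.747
vertex -1.826 2.189 2.221
endloop
endfacet
facet normal -0.852 -0.503 -0.147
outer loop
vertex -2.198 2.666 2.744
vertex -1.826 2.189 2.221
vertex -1.5 1.104 4.053
endloop
endfacet
facet normal 0.050 0.755 -0.653
outer loop
vertex -1.826 2.189 2.221
vertex -1.4 2.616 2.747
vertex -1.027 2.139 2.224
endloop
endfacet
facet normal -0.052 -0.863 -0.502
outer loop
vertex -1.826 2.189 2.221
vertex -1.027 2.139 2.224
vertex -1.5 1.104 4.053
endloop
endfacet
facet normal -0.166 0.040 -0.985
outer loop
vertex -0.357 -0.895 0.192
vertex -1.011 -0.994 0.298
vertex -0.765 -0.371 0.282
endloop
endfacet
facet normal 0.789 0.580 0.200
outer loop
vertex -0.357 -0.895 0.192
vertex -0.765 -0.371 0.282
vertex -0.709 -1.066 2.082
endloop
endfacet
facet normal -0.166 0.040 -0.985
outer loop
vertex -0.765 -0.371 0.282
vertex -1.011 -0.994 0.298
vertex -1.419 -0.471 0.388
endloop
endfacet
facet normal -0.083 0.929 0.361
outer loop
vertex -0.765 -0.371 0.282
vertex -1.419 -0.471 0.388
vertex -0.709 -1.066 2.082
endloop
endfacet
facet normal -0.167 0.039 -0.985
outer loop
vertex -1.419 -0.471 0.388
vertex -1.011 -0.994 0.298
vertex -1.665 -1.094 0.405
endloop
endfacet
facet normal -0.820 0.337 0.462
outer loop
vertex -1.419 -0.471 0.388
vertex -1.665 -1.094 0.405
vertex -0.709 -1.066 2.082
endloop
endfacet
facet normal -0.167 0.039 -0.985
outer loop
vertex -1.665 -1.094 0.405
vertex -1.011 -0.994 0.298
vertex -1.257 -1.618 0.315
endloop
endfacet
facet normal -0.688 -0.605 0.402
outer loop
vertex -1.665 -1.094 0.405
vertex -1.257 -1.618 0.315
vertex -0.709 -1.066 2.082
endloop
endfacet
facet normal -0.167 0.039 -0.985
outer loop
vertex -1.257 -1.618 0.315
vertex -1.011 -0.994 0.298
vertex -0.603 -1.518 0.208
endloop
endfacet
facet normal 0.185 -0.953 0.240
outer loop
vertex -1.257 -1.618 0.315
vertex -0.603 -1.518 0.208
vertex -0.709 -1.066 2.082
endloop
endfacet
facet normal -0.166 0.040 -0.985
outer loop
vertex -0.603 -1.518 0.208
vertex -1.011 -0.994 0.298
vertex -0.357 -0.895 0.192
endloop
endfacet
facet normal 0.922 -0.361 0.139
outer loop
vertex -0.603 -1.518 0.208
vertex -0.357 -0.895 0.192
vertex -0.709 -1.066 2.082
endloop
endfacet

endsolid


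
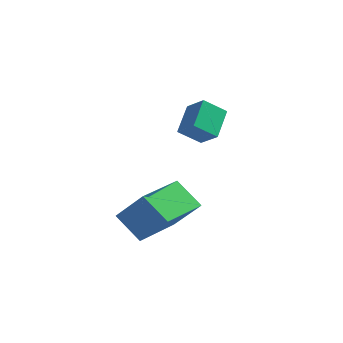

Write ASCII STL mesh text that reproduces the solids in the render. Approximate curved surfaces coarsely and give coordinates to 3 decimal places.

solid 
facet normal -0.532 -0.618 0.579
outer loop
vertex 3.778 -0.281 4.379
vertex 2.968 -0.057 3.874
vertex 4.033 -1.312 3.513
endloop
endfacet
facet normal 0.826 -0.229 0.516
outer loop
vertex 4.592 -0.663 2.906
vertex 3.778 -0.281 4.379
vertex 4.033 -1.312 3.513
endloop
endfacet
facet normal -0.532 -0.618 0.579
outer loop
vertex 4.033 -1.312 3.513
vertex 2.968 -0.057 3.874
vertex 3.224 -1.088 3.008
endloop
endfacet
facet normal 0.186 -0.752 -0.632
outer loop
vertex 3.224 -1.088 3.008
vertex 4.592 -0.663 2.906
vertex 4.033 -1.312 3.513
endloop
endfacet
facet normal -0.186 0.752 0.632
outer loop
vertex 3.778 -0.281 4.379
vertex 3.527 0.592 3.267
vertex 2.968 -0.057 3.874
endloop
endfacet
facet normal 0.826 -0.228 0.516
outer loop
vertex 4.336 0.368 3.772
vertex 3.778 -0.281 4.379
vertex 4.592 -0.663 2.906
endloop
endfacet
facet normal -0.187 0.752 0.632
outer loop
vertex 4.336 0.368 3.772
vertex 3.527 0.592 3.267
vertex 3.778 -0.281 4.379
endloop
endfacet
facet normal -0.826 0.228 -0.516
outer loop
vertex 2.968 -0.057 3.874
vertex 3.527 0.592 3.267
vertex 3.224 -1.088 3.008
endloop
endfacet
facet normal 0.186 -0.752 -0.632
outer loop
vertex 3.782 -0.439 2.401
vertex 4.592 -0.663 2.906
vertex 3.224 -1.088 3.008
endloop
endfacet
facet normal -0.826 0.228 -0.515
outer loop
vertex 3.224 -1.088 3.008
vertex 3.527 0.592 3.267
vertex 3.782 -0.439 2.401
endloop
endfacet
facet normal 0.532 0.618 -0.579
outer loop
vertex 3.782 -0.439 2.401
vertex 4.336 0.368 3.772
vertex 4.592 -0.663 2.906
endloop
endfacet
facet normal 0.532 0.618 -0.579
outer loop
vertex 3.527 0.592 3.267
vertex 4.336 0.368 3.772
vertex 3.782 -0.439 2.401
endloop
endfacet
facet normal -0.718 -0.002 0.696
outer loop
vertex 3.43 -3.526 0.789
vertex 3.502 -1.529 0.87
vertex 2.248 -3.434 -0.429
endloop
endfacet
facet normal -0.036 -0.999 -0.040
outer loop
vertex 3.238 -3.431 -1.39
vertex 3.43 -3.526 0.789
vertex 2.248 -3.434 -0.429
endloop
endfacet
facet normal -0.718 -0.002 0.696
outer loop
vertex 2.248 -3.434 -0.429
vertex 3.502 -1.529 0.87
vertex 2.32 -1.437 -0.349
endloop
endfacet
facet normal -0.696 0.054 -0.716
outer loop
vertex 2.32 -1.437 -0.349
vertex 3.238 -3.431 -1.39
vertex 2.248 -3.434 -0.429
endloop
endfacet
facet normal 0.696 -0.054 0.716
outer loop
vertex 3.43 -3.526 0.789
vertex 4.492 -1.526 -0.091
vertex 3.502 -1.529 0.87
endloop
endfacet
facet normal -0.036 -0.999 -0.040
outer loop
vertex 4.42 -3.523 -0.171
vertex 3.43 -3.526 0.789
vertex 3.238 -3.431 -1.39
endloop
endfacet
facet normal 0.695 -0.054 0.717
outer loop
vertex 4.42 -3.523 -0.171
vertex 4.492 -1.526 -0.091
vertex 3.43 -3.526 0.789
endloop
endfacet
facet normal 0.036 0.999 0.040
outer loop
vertex 3.502 -1.529 0.87
vertex 4.492 -1.526 -0.091
vertex 2.32 -1.437 -0.349
endloop
endfacet
facet normal -0.695 0.054 -0.717
outer loop
vertex 3.31 -1.434 -1.309
vertex 3.238 -3.431 -1.39
vertex 2.32 -1.437 -0.349
endloop
endfacet
facet normal 0.036 0.999 0.040
outer loop
vertex 2.32 -1.437 -0.349
vertex 4.492 -1.526 -0.091
vertex 3.31 -1.434 -1.309
endloop
endfacet
facet normal 0.718 0.002 -0.696
outer loop
vertex 3.31 -1.434 -1.309
vertex 4.42 -3.523 -0.171
vertex 3.238 -3.431 -1.39
endloop
endfacet
facet normal 0.718 0.002 -0.696
outer loop
vertex 4.492 -1.526 -0.091
vertex 4.42 -3.523 -0.171
vertex 3.31 -1.434 -1.309
endloop
endfacet

endsolid


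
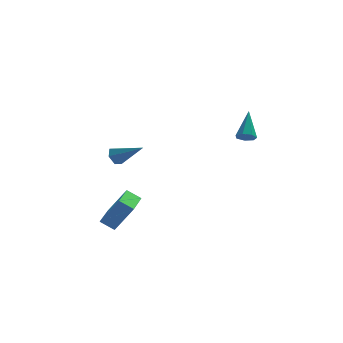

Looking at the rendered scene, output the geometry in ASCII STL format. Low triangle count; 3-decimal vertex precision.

solid 
facet normal -0.547 0.070 -0.834
outer loop
vertex -4.777 -2.24 -2.171
vertex -4.102 -0.217 -2.445
vertex -4.04 -2.555 -2.681
endloop
endfacet
facet normal -0.314 -0.941 0.127
outer loop
vertex -3.038 -2.683 -1.155
vertex -4.777 -2.24 -2.171
vertex -4.04 -2.555 -2.681
endloop
endfacet
facet normal -0.547 0.070 -0.834
outer loop
vertex -4.04 -2.555 -2.681
vertex -4.102 -0.217 -2.445
vertex -3.365 -0.532 -2.955
endloop
endfacet
facet normal 0.776 -0.332 -0.537
outer loop
vertex -3.365 -0.532 -2.955
vertex -3.038 -2.683 -1.155
vertex -4.04 -2.555 -2.681
endloop
endfacet
facet normal -0.776 0.332 0.537
outer loop
vertex -4.777 -2.24 -2.171
vertex -3.1 -0.345 -0.919
vertex -4.102 -0.217 -2.445
endloop
endfacet
facet normal -0.314 -0.941 0.127
outer loop
vertex -3.775 -2.368 -0.645
vertex -4.777 -2.24 -2.171
vertex -3.038 -2.683 -1.155
endloop
endfacet
facet normal -0.776 0.332 0.537
outer loop
vertex -3.775 -2.368 -0.645
vertex -3.1 -0.345 -0.919
vertex -4.777 -2.24 -2.171
endloop
endfacet
facet normal 0.314 0.941 -0.127
outer loop
vertex -4.102 -0.217 -2.445
vertex -3.1 -0.345 -0.919
vertex -3.365 -0.532 -2.955
endloop
endfacet
facet normal 0.776 -0.332 -0.537
outer loop
vertex -2.363 -0.66 -1.429
vertex -3.038 -2.683 -1.155
vertex -3.365 -0.532 -2.955
endloop
endfacet
facet normal 0.314 0.941 -0.127
outer loop
vertex -3.365 -0.532 -2.955
vertex -3.1 -0.345 -0.919
vertex -2.363 -0.66 -1.429
endloop
endfacet
facet normal 0.547 -0.070 0.834
outer loop
vertex -2.363 -0.66 -1.429
vertex -3.775 -2.368 -0.645
vertex -3.038 -2.683 -1.155
endloop
endfacet
facet normal 0.547 -0.070 0.834
outer loop
vertex -3.1 -0.345 -0.919
vertex -3.775 -2.368 -0.645
vertex -2.363 -0.66 -1.429
endloop
endfacet
facet normal -0.732 0.456 -0.507
outer loop
vertex -2.748 4.212 -0.538
vertex -3.176 3.78 -0.309
vertex -3.061 4.329 0.019
endloop
endfacet
facet normal 0.668 0.709 0.226
outer loop
vertex -2.748 4.212 -0.538
vertex -3.061 4.329 0.019
vertex -1.764 2.9 0.669
endloop
endfacet
facet normal -0.732 0.456 -0.507
outer loop
vertex -3.061 4.329 0.019
vertex -3.176 3.78 -0.309
vertex -3.489 3.897 0.248
endloop
endfacet
facet normal 0.036 0.440 0.897
outer loop
vertex -3.061 4.329 0.019
vertex -3.489 3.897 0.248
vertex -1.764 2.9 0.669
endloop
endfacet
facet normal -0.731 0.457 -0.507
outer loop
vertex -3.489 3.897 0.248
vertex -3.176 3.78 -0.309
vertex -3.604 3.348 -0.081
endloop
endfacet
facet normal -0.428 -0.397 0.812
outer loop
vertex -3.489 3.897 0.248
vertex -3.604 3.348 -0.081
vertex -1.764 2.9 0.669
endloop
endfacet
facet normal -0.731 0.456 -0.508
outer loop
vertex -3.604 3.348 -0.081
vertex -3.176 3.78 -0.309
vertex -3.29 3.231 -0.638
endloop
endfacet
facet normal -0.258 -0.964 0.057
outer loop
vertex -3.604 3.348 -0.081
vertex -3.29 3.231 -0.638
vertex -1.764 2.9 0.669
endloop
endfacet
facet normal -0.731 0.456 -0.507
outer loop
vertex -3.29 3.231 -0.638
vertex -3.176 3.78 -0.309
vertex -2.862 3.663 -0.867
endloop
endfacet
facet normal 0.374 -0.696 -0.613
outer loop
vertex -3.29 3.231 -0.638
vertex -2.862 3.663 -0.867
vertex -1.764 2.9 0.669
endloop
endfacet
facet normal -0.731 0.456 -0.507
outer loop
vertex -2.862 3.663 -0.867
vertex -3.176 3.78 -0.309
vertex -2.748 4.212 -0.538
endloop
endfacet
facet normal 0.837 0.142 -0.528
outer loop
vertex -2.862 3.663 -0.867
vertex -2.748 4.212 -0.538
vertex -1.764 2.9 0.669
endloop
endfacet
facet normal -0.210 -0.703 -0.680
outer loop
vertex 4.144 1.666 1.389
vertex 3.681 1.481 1.723
vertex 3.688 1.897 1.291
endloop
endfacet
facet normal 0.474 0.721 -0.506
outer loop
vertex 4.144 1.666 1.389
vertex 3.688 1.897 1.291
vertex 4.099 2.879 3.077
endloop
endfacet
facet normal -0.210 -0.703 -0.680
outer loop
vertex 3.688 1.897 1.291
vertex 3.681 1.481 1.723
vertex 3.227 1.815 1.518
endloop
endfacet
facet normal -0.344 0.854 -0.390
outer loop
vertex 3.688 1.897 1.291
vertex 3.227 1.815 1.518
vertex 4.099 2.879 3.077
endloop
endfacet
facet normal -0.210 -0.703 -0.680
outer loop
vertex 3.227 1.815 1.518
vertex 3.681 1.481 1.723
vertex 3.108 1.481 1.9
endloop
endfacet
facet normal -0.862 0.482 0.153
outer loop
vertex 3.227 1.815 1.518
vertex 3.108 1.481 1.9
vertex 4.099 2.879 3.077
endloop
endfacet
facet normal -0.210 -0.702 -0.681
outer loop
vertex 3.108 1.481 1.9
vertex 3.681 1.481 1.723
vertex 3.42 1.147 2.148
endloop
endfacet
facet normal -0.690 -0.113 0.715
outer loop
vertex 3.108 1.481 1.9
vertex 3.42 1.147 2.148
vertex 4.099 2.879 3.077
endloop
endfacet
facet normal -0.208 -0.703 -0.680
outer loop
vertex 3.42 1.147 2.148
vertex 3.681 1.481 1.723
vertex 3.929 1.065 2.077
endloop
endfacet
facet normal 0.044 -0.485 0.873
outer loop
vertex 3.42 1.147 2.148
vertex 3.929 1.065 2.077
vertex 4.099 2.879 3.077
endloop
endfacet
facet normal -0.210 -0.703 -0.679
outer loop
vertex 3.929 1.065 2.077
vertex 3.681 1.481 1.723
vertex 4.252 1.295 1.739
endloop
endfacet
facet normal 0.785 -0.354 0.509
outer loop
vertex 3.929 1.065 2.077
vertex 4.252 1.295 1.739
vertex 4.099 2.879 3.077
endloop
endfacet
facet normal -0.210 -0.703 -0.680
outer loop
vertex 4.252 1.295 1.739
vertex 3.681 1.481 1.723
vertex 4.144 1.666 1.389
endloop
endfacet
facet normal 0.977 0.184 -0.106
outer loop
vertex 4.252 1.295 1.739
vertex 4.144 1.666 1.389
vertex 4.099 2.879 3.077
endloop
endfacet

endsolid


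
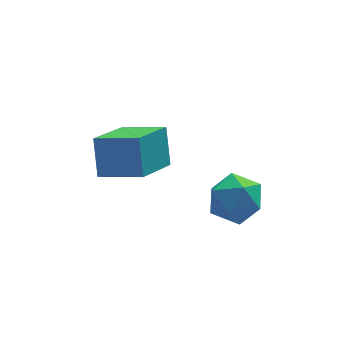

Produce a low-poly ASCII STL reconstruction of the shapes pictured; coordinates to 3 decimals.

solid 
facet normal -0.600 -0.648 0.468
outer loop
vertex -0.365 2.749 1.466
vertex -1.69 3.617 0.97
vertex -0.443 1.908 0.202
endloop
endfacet
facet normal 0.798 -0.523 0.299
outer loop
vertex 0.83 3.283 -0.79
vertex -0.365 2.749 1.466
vertex -0.443 1.908 0.202
endloop
endfacet
facet normal -0.600 -0.648 0.468
outer loop
vertex -0.443 1.908 0.202
vertex -1.69 3.617 0.97
vertex -1.768 2.776 -0.294
endloop
endfacet
facet normal -0.051 -0.553 -0.832
outer loop
vertex -1.768 2.776 -0.294
vertex 0.83 3.283 -0.79
vertex -0.443 1.908 0.202
endloop
endfacet
facet normal 0.051 0.553 0.832
outer loop
vertex -0.365 2.749 1.466
vertex -0.417 4.992 -0.022
vertex -1.69 3.617 0.97
endloop
endfacet
facet normal 0.798 -0.523 0.299
outer loop
vertex 0.908 4.124 0.474
vertex -0.365 2.749 1.466
vertex 0.83 3.283 -0.79
endloop
endfacet
facet normal 0.051 0.553 0.832
outer loop
vertex 0.908 4.124 0.474
vertex -0.417 4.992 -0.022
vertex -0.365 2.749 1.466
endloop
endfacet
facet normal -0.798 0.523 -0.299
outer loop
vertex -1.69 3.617 0.97
vertex -0.417 4.992 -0.022
vertex -1.768 2.776 -0.294
endloop
endfacet
facet normal -0.051 -0.553 -0.832
outer loop
vertex -0.495 4.151 -1.286
vertex 0.83 3.283 -0.79
vertex -1.768 2.776 -0.294
endloop
endfacet
facet normal -0.798 0.523 -0.299
outer loop
vertex -1.768 2.776 -0.294
vertex -0.417 4.992 -0.022
vertex -0.495 4.151 -1.286
endloop
endfacet
facet normal 0.600 0.648 -0.468
outer loop
vertex -0.495 4.151 -1.286
vertex 0.908 4.124 0.474
vertex 0.83 3.283 -0.79
endloop
endfacet
facet normal 0.600 0.648 -0.468
outer loop
vertex -0.417 4.992 -0.022
vertex 0.908 4.124 0.474
vertex -0.495 4.151 -1.286
endloop
endfacet
facet normal -0.247 0.149 0.957
outer loop
vertex 2.983 3.293 -1.829
vertex 2.124 2.644 -1.95
vertex 3.075 2.23 -1.64
endloop
endfacet
facet normal 0.459 0.194 0.867
outer loop
vertex 2.983 3.293 -1.829
vertex 3.075 2.23 -1.64
vertex 3.858 2.756 -2.172
endloop
endfacet
facet normal 0.588 0.709 0.389
outer loop
vertex 2.983 3.293 -1.829
vertex 3.858 2.756 -2.172
vertex 3.391 3.494 -2.812
endloop
endfacet
facet normal -0.040 0.982 0.184
outer loop
vertex 2.983 3.293 -1.829
vertex 3.391 3.494 -2.812
vertex 2.319 3.425 -2.675
endloop
endfacet
facet normal -0.556 0.636 0.535
outer loop
vertex 2.983 3.293 -1.829
vertex 2.319 3.425 -2.675
vertex 2.124 2.644 -1.95
endloop
endfacet
facet normal 0.686 -0.423 0.592
outer loop
vertex 3.858 2.756 -2.172
vertex 3.075 2.23 -1.64
vertex 3.541 1.775 -2.505
endloop
endfacet
facet normal -0.457 -0.497 0.738
outer loop
vertex 3.075 2.23 -1.64
vertex 2.124 2.644 -1.95
vertex 2.469 1.706 -2.368
endloop
endfacet
facet normal -0.955 0.290 0.055
outer loop
vertex 2.124 2.644 -1.95
vertex 2.319 3.425 -2.675
vertex 2.002 2.444 -3.008
endloop
endfacet
facet normal -0.120 0.850 -0.512
outer loop
vertex 2.319 3.425 -2.675
vertex 3.391 3.494 -2.812
vertex 2.785 2.97 -3.54
endloop
endfacet
facet normal 0.894 0.409 -0.181
outer loop
vertex 3.391 3.494 -2.812
vertex 3.858 2.756 -2.172
vertex 3.736 2.556 -3.23
endloop
endfacet
facet normal 0.040 -0.982 -0.184
outer loop
vertex 2.877 1.907 -3.351
vertex 3.541 1.775 -2.505
vertex 2.469 1.706 -2.368
endloop
endfacet
facet normal -0.588 -0.709 -0.389
outer loop
vertex 2.877 1.907 -3.351
vertex 2.469 1.706 -2.368
vertex 2.002 2.444 -3.008
endloop
endfacet
facet normal -0.459 -0.194 -0.867
outer loop
vertex 2.877 1.907 -3.351
vertex 2.002 2.444 -3.008
vertex 2.785 2.97 -3.54
endloop
endfacet
facet normal 0.247 -0.149 -0.957
outer loop
vertex 2.877 1.907 -3.351
vertex 2.785 2.97 -3.54
vertex 3.736 2.556 -3.23
endloop
endfacet
facet normal 0.556 -0.636 -0.535
outer loop
vertex 2.877 1.907 -3.351
vertex 3.736 2.556 -3.23
vertex 3.541 1.775 -2.505
endloop
endfacet
facet normal 0.120 -0.850 0.512
outer loop
vertex 2.469 1.706 -2.368
vertex 3.541 1.775 -2.505
vertex 3.075 2.23 -1.64
endloop
endfacet
facet normal -0.894 -0.409 0.181
outer loop
vertex 2.002 2.444 -3.008
vertex 2.469 1.706 -2.368
vertex 2.124 2.644 -1.95
endloop
endfacet
facet normal -0.686 0.423 -0.592
outer loop
vertex 2.785 2.97 -3.54
vertex 2.002 2.444 -3.008
vertex 2.319 3.425 -2.675
endloop
endfacet
facet normal 0.457 0.497 -0.738
outer loop
vertex 3.736 2.556 -3.23
vertex 2.785 2.97 -3.54
vertex 3.391 3.494 -2.812
endloop
endfacet
facet normal 0.955 -0.290 -0.055
outer loop
vertex 3.541 1.775 -2.505
vertex 3.736 2.556 -3.23
vertex 3.858 2.756 -2.172
endloop
endfacet

endsolid


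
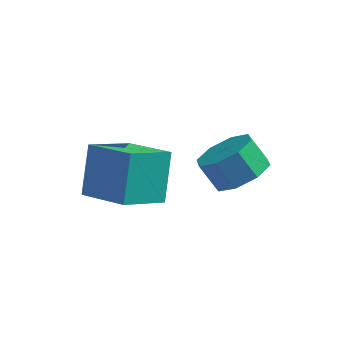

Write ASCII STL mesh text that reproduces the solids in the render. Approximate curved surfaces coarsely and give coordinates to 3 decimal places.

solid 
facet normal 0.587 -0.094 -0.804
outer loop
vertex 3.524 -1.099 1.918
vertex 3.051 -1.87 1.663
vertex 2.964 -0.95 1.492
endloop
endfacet
facet normal 0.223 0.974 0.048
outer loop
vertex 3.524 -1.099 1.918
vertex 2.964 -0.95 1.492
vertex 2.903 -0.999 2.771
endloop
endfacet
facet normal 0.222 0.974 0.048
outer loop
vertex 2.903 -0.999 2.771
vertex 2.964 -0.95 1.492
vertex 2.342 -0.85 2.345
endloop
endfacet
facet normal -0.586 0.095 0.805
outer loop
vertex 2.903 -0.999 2.771
vertex 2.342 -0.85 2.345
vertex 2.429 -1.77 2.517
endloop
endfacet
facet normal 0.585 -0.094 -0.805
outer loop
vertex 2.964 -0.95 1.492
vertex 3.051 -1.87 1.663
vertex 2.454 -1.34 1.167
endloop
endfacet
facet normal -0.393 0.835 -0.385
outer loop
vertex 2.964 -0.95 1.492
vertex 2.454 -1.34 1.167
vertex 2.342 -0.85 2.345
endloop
endfacet
facet normal -0.394 0.835 -0.385
outer loop
vertex 2.342 -0.85 2.345
vertex 2.454 -1.34 1.167
vertex 1.833 -1.24 2.02
endloop
endfacet
facet normal -0.586 0.095 0.804
outer loop
vertex 2.342 -0.85 2.345
vertex 1.833 -1.24 2.02
vertex 2.429 -1.77 2.517
endloop
endfacet
facet normal 0.586 -0.094 -0.805
outer loop
vertex 2.454 -1.34 1.167
vertex 3.051 -1.87 1.663
vertex 2.294 -2.04 1.132
endloop
endfacet
facet normal -0.779 0.208 -0.592
outer loop
vertex 2.454 -1.34 1.167
vertex 2.294 -2.04 1.132
vertex 1.833 -1.24 2.02
endloop
endfacet
facet normal -0.779 0.208 -0.592
outer loop
vertex 1.833 -1.24 2.02
vertex 2.294 -2.04 1.132
vertex 1.673 -1.94 1.985
endloop
endfacet
facet normal -0.587 0.094 0.804
outer loop
vertex 1.833 -1.24 2.02
vertex 1.673 -1.94 1.985
vertex 2.429 -1.77 2.517
endloop
endfacet
facet normal 0.586 -0.095 -0.805
outer loop
vertex 2.294 -2.04 1.132
vertex 3.051 -1.87 1.663
vertex 2.577 -2.641 1.409
endloop
endfacet
facet normal -0.708 -0.542 -0.452
outer loop
vertex 2.294 -2.04 1.132
vertex 2.577 -2.641 1.409
vertex 1.673 -1.94 1.985
endloop
endfacet
facet normal -0.708 -0.542 -0.452
outer loop
vertex 1.673 -1.94 1.985
vertex 2.577 -2.641 1.409
vertex 1.956 -2.541 2.262
endloop
endfacet
facet normal -0.587 0.094 0.804
outer loop
vertex 1.673 -1.94 1.985
vertex 1.956 -2.541 2.262
vertex 2.429 -1.77 2.517
endloop
endfacet
facet normal 0.586 -0.095 -0.805
outer loop
vertex 2.577 -2.641 1.409
vertex 3.051 -1.87 1.663
vertex 3.138 -2.79 1.835
endloop
endfacet
facet normal -0.222 -0.974 -0.048
outer loop
vertex 2.577 -2.641 1.409
vertex 3.138 -2.79 1.835
vertex 1.956 -2.541 2.262
endloop
endfacet
facet normal -0.223 -0.974 -0.048
outer loop
vertex 1.956 -2.541 2.262
vertex 3.138 -2.79 1.835
vertex 2.516 -2.69 2.688
endloop
endfacet
facet normal -0.587 0.094 0.804
outer loop
vertex 1.956 -2.541 2.262
vertex 2.516 -2.69 2.688
vertex 2.429 -1.77 2.517
endloop
endfacet
facet normal 0.586 -0.095 -0.804
outer loop
vertex 3.138 -2.79 1.835
vertex 3.051 -1.87 1.663
vertex 3.647 -2.4 2.16
endloop
endfacet
facet normal 0.394 -0.835 0.385
outer loop
vertex 3.138 -2.79 1.835
vertex 3.647 -2.4 2.16
vertex 2.516 -2.69 2.688
endloop
endfacet
facet normal 0.394 -0.835 0.384
outer loop
vertex 2.516 -2.69 2.688
vertex 3.647 -2.4 2.16
vertex 3.026 -2.3 3.013
endloop
endfacet
facet normal -0.585 0.094 0.805
outer loop
vertex 2.516 -2.69 2.688
vertex 3.026 -2.3 3.013
vertex 2.429 -1.77 2.517
endloop
endfacet
facet normal 0.587 -0.094 -0.804
outer loop
vertex 3.647 -2.4 2.16
vertex 3.051 -1.87 1.663
vertex 3.807 -1.7 2.195
endloop
endfacet
facet normal 0.779 -0.208 0.592
outer loop
vertex 3.647 -2.4 2.16
vertex 3.807 -1.7 2.195
vertex 3.026 -2.3 3.013
endloop
endfacet
facet normal 0.779 -0.208 0.592
outer loop
vertex 3.026 -2.3 3.013
vertex 3.807 -1.7 2.195
vertex 3.186 -1.6 3.048
endloop
endfacet
facet normal -0.586 0.094 0.805
outer loop
vertex 3.026 -2.3 3.013
vertex 3.186 -1.6 3.048
vertex 2.429 -1.77 2.517
endloop
endfacet
facet normal 0.587 -0.094 -0.804
outer loop
vertex 3.807 -1.7 2.195
vertex 3.051 -1.87 1.663
vertex 3.524 -1.099 1.918
endloop
endfacet
facet normal 0.708 0.542 0.452
outer loop
vertex 3.807 -1.7 2.195
vertex 3.524 -1.099 1.918
vertex 3.186 -1.6 3.048
endloop
endfacet
facet normal 0.708 0.542 0.452
outer loop
vertex 3.186 -1.6 3.048
vertex 3.524 -1.099 1.918
vertex 2.903 -0.999 2.771
endloop
endfacet
facet normal -0.586 0.095 0.805
outer loop
vertex 3.186 -1.6 3.048
vertex 2.903 -0.999 2.771
vertex 2.429 -1.77 2.517
endloop
endfacet
facet normal -0.881 0.359 -0.308
outer loop
vertex -0.912 -3.742 3.367
vertex -0.171 -2.519 2.671
vertex -0.776 -4.647 1.922
endloop
endfacet
facet normal -0.466 -0.769 0.438
outer loop
vertex 0.731 -5.261 2.449
vertex -0.912 -3.742 3.367
vertex -0.776 -4.647 1.922
endloop
endfacet
facet normal -0.881 0.359 -0.308
outer loop
vertex -0.776 -4.647 1.922
vertex -0.171 -2.519 2.671
vertex -0.035 -3.424 1.227
endloop
endfacet
facet normal 0.080 -0.529 -0.845
outer loop
vertex -0.035 -3.424 1.227
vertex 0.731 -5.261 2.449
vertex -0.776 -4.647 1.922
endloop
endfacet
facet normal -0.080 0.529 0.845
outer loop
vertex -0.912 -3.742 3.367
vertex 1.336 -3.133 3.198
vertex -0.171 -2.519 2.671
endloop
endfacet
facet normal -0.466 -0.769 0.438
outer loop
vertex 0.595 -4.356 3.893
vertex -0.912 -3.742 3.367
vertex 0.731 -5.261 2.449
endloop
endfacet
facet normal -0.080 0.529 0.845
outer loop
vertex 0.595 -4.356 3.893
vertex 1.336 -3.133 3.198
vertex -0.912 -3.742 3.367
endloop
endfacet
facet normal 0.466 0.769 -0.438
outer loop
vertex -0.171 -2.519 2.671
vertex 1.336 -3.133 3.198
vertex -0.035 -3.424 1.227
endloop
endfacet
facet normal 0.079 -0.529 -0.845
outer loop
vertex 1.472 -4.038 1.753
vertex 0.731 -5.261 2.449
vertex -0.035 -3.424 1.227
endloop
endfacet
facet normal 0.466 0.769 -0.438
outer loop
vertex -0.035 -3.424 1.227
vertex 1.336 -3.133 3.198
vertex 1.472 -4.038 1.753
endloop
endfacet
facet normal 0.881 -0.359 0.308
outer loop
vertex 1.472 -4.038 1.753
vertex 0.595 -4.356 3.893
vertex 0.731 -5.261 2.449
endloop
endfacet
facet normal 0.881 -0.359 0.308
outer loop
vertex 1.336 -3.133 3.198
vertex 0.595 -4.356 3.893
vertex 1.472 -4.038 1.753
endloop
endfacet

endsolid
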